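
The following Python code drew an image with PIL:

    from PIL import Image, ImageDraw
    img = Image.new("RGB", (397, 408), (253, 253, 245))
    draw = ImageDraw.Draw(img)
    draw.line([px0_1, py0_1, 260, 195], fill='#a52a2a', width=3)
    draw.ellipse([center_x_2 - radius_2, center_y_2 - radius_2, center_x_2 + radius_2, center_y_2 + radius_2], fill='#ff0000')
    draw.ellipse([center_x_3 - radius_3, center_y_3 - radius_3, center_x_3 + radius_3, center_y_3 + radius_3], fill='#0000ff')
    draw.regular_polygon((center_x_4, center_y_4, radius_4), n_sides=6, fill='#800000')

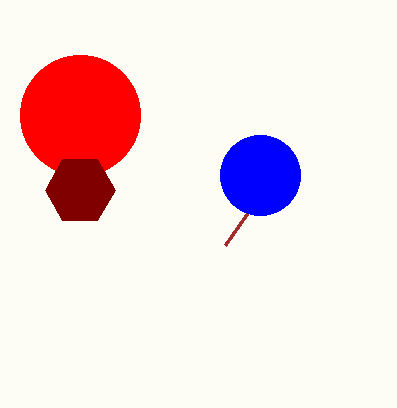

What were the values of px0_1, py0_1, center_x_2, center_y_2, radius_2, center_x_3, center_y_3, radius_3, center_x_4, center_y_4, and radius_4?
px0_1 = 225; py0_1 = 245; center_x_2 = 80; center_y_2 = 115; radius_2 = 60; center_x_3 = 260; center_y_3 = 175; radius_3 = 40; center_x_4 = 80; center_y_4 = 190; radius_4 = 35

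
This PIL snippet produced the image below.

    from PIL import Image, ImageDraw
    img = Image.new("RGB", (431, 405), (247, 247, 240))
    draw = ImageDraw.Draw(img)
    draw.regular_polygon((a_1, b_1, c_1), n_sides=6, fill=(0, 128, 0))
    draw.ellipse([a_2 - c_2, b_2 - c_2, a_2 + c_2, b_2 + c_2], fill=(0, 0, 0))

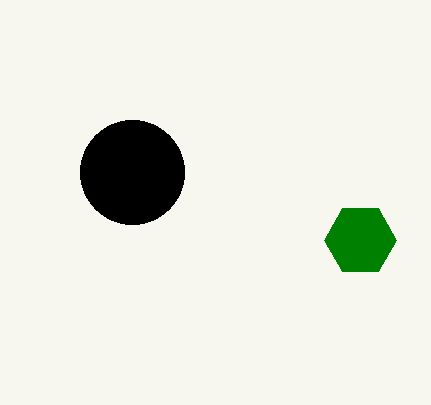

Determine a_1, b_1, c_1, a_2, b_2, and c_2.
a_1 = 360, b_1 = 240, c_1 = 36, a_2 = 132, b_2 = 172, c_2 = 52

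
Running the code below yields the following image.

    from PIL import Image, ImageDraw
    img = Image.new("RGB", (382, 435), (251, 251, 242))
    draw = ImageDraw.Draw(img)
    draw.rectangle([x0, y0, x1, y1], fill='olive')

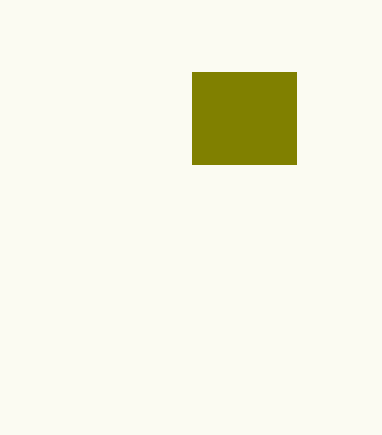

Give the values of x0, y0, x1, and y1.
x0 = 192; y0 = 72; x1 = 296; y1 = 164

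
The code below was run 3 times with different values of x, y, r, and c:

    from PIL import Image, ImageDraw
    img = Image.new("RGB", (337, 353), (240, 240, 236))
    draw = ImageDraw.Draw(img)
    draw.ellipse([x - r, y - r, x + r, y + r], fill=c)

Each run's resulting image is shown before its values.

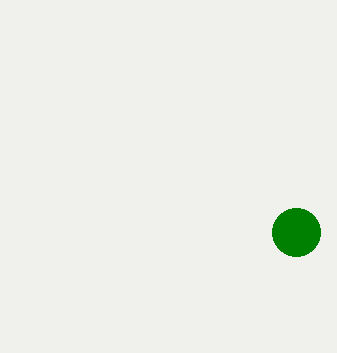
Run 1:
x = 296; y = 232; r = 24; c = 'green'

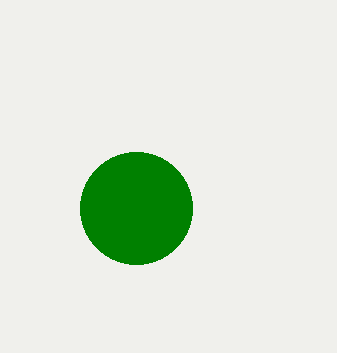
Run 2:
x = 136
y = 208
r = 56
c = 'green'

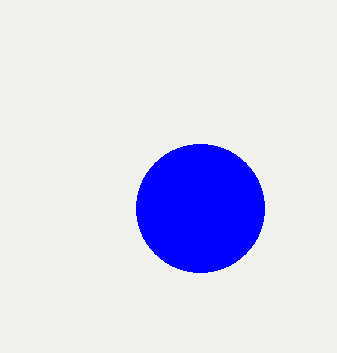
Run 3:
x = 200, y = 208, r = 64, c = 'blue'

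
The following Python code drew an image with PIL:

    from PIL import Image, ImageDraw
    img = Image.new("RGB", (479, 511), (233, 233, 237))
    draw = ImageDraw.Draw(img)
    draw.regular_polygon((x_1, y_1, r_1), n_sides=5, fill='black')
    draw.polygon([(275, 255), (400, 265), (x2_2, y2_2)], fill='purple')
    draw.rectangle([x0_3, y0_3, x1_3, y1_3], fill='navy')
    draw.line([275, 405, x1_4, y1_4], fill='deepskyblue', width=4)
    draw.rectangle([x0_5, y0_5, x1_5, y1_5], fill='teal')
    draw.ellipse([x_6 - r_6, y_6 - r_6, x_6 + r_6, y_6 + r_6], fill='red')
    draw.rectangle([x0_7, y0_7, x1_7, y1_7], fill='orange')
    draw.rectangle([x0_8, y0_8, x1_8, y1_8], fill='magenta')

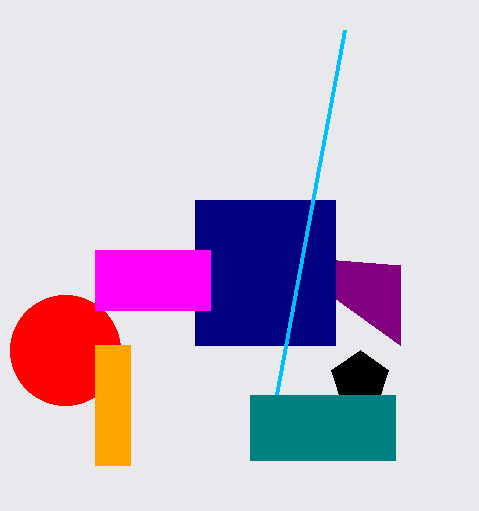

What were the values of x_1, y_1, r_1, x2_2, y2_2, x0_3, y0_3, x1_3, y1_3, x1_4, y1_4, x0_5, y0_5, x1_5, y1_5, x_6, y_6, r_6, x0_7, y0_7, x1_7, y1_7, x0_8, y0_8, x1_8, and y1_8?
x_1 = 360
y_1 = 380
r_1 = 30
x2_2 = 400
y2_2 = 345
x0_3 = 195
y0_3 = 200
x1_3 = 335
y1_3 = 345
x1_4 = 345
y1_4 = 30
x0_5 = 250
y0_5 = 395
x1_5 = 395
y1_5 = 460
x_6 = 65
y_6 = 350
r_6 = 55
x0_7 = 95
y0_7 = 345
x1_7 = 130
y1_7 = 465
x0_8 = 95
y0_8 = 250
x1_8 = 210
y1_8 = 310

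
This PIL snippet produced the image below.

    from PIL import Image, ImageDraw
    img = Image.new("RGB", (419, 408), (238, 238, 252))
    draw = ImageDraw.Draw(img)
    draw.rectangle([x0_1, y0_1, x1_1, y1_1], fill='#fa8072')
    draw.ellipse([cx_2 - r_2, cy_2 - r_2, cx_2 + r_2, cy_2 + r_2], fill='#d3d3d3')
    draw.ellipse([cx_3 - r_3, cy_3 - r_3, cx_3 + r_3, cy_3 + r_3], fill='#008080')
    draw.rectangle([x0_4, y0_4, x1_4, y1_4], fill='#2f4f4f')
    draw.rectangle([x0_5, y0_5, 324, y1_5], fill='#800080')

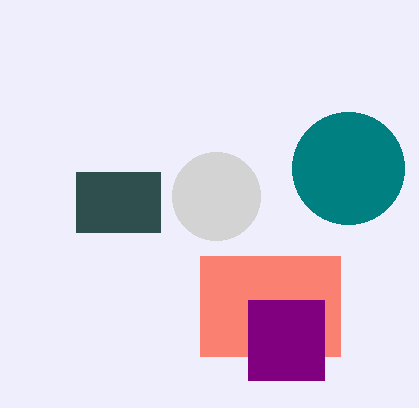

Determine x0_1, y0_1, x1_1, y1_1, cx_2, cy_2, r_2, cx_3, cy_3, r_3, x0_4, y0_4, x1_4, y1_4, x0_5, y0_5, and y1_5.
x0_1 = 200, y0_1 = 256, x1_1 = 340, y1_1 = 356, cx_2 = 216, cy_2 = 196, r_2 = 44, cx_3 = 348, cy_3 = 168, r_3 = 56, x0_4 = 76, y0_4 = 172, x1_4 = 160, y1_4 = 232, x0_5 = 248, y0_5 = 300, y1_5 = 380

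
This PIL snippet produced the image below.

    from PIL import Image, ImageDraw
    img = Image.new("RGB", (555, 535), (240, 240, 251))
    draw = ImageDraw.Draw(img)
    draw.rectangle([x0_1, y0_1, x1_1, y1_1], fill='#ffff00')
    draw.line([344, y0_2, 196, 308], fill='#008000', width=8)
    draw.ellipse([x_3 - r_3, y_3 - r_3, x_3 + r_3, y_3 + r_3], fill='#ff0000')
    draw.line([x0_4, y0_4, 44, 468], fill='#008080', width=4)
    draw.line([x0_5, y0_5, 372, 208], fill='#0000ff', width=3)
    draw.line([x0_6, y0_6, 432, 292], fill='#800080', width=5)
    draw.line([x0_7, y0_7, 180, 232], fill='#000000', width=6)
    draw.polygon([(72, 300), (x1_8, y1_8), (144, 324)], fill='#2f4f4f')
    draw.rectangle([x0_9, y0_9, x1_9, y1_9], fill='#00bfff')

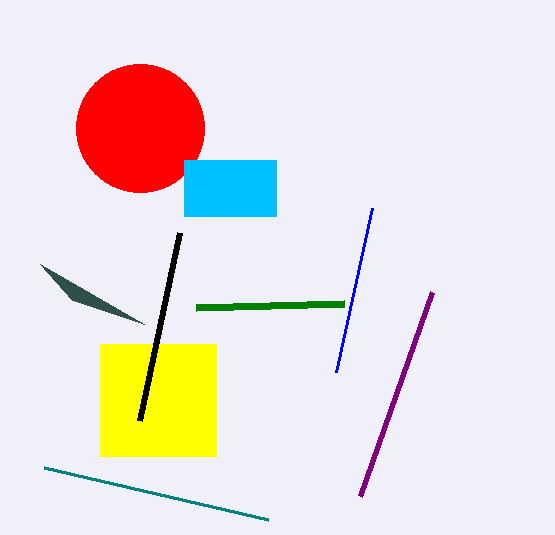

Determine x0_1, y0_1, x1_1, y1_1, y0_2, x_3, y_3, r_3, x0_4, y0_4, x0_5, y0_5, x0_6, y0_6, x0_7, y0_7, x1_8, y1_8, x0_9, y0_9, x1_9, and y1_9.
x0_1 = 100
y0_1 = 344
x1_1 = 216
y1_1 = 456
y0_2 = 304
x_3 = 140
y_3 = 128
r_3 = 64
x0_4 = 268
y0_4 = 520
x0_5 = 336
y0_5 = 372
x0_6 = 360
y0_6 = 496
x0_7 = 140
y0_7 = 420
x1_8 = 40
y1_8 = 264
x0_9 = 184
y0_9 = 160
x1_9 = 276
y1_9 = 216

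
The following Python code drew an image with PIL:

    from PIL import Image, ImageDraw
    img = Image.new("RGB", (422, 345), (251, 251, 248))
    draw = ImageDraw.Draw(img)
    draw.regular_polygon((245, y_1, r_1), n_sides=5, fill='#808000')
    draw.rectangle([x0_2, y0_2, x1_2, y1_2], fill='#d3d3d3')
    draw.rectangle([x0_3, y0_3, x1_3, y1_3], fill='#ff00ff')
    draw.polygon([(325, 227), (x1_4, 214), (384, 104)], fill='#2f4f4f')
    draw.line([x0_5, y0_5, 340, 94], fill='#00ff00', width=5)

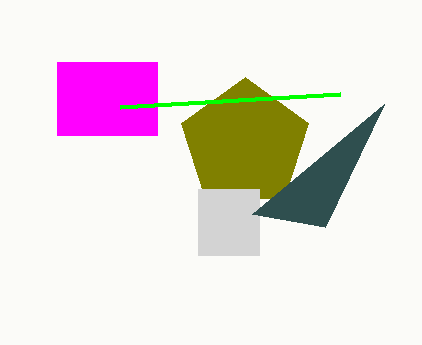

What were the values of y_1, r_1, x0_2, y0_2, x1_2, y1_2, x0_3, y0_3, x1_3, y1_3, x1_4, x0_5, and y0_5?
y_1 = 144; r_1 = 67; x0_2 = 198; y0_2 = 189; x1_2 = 259; y1_2 = 255; x0_3 = 57; y0_3 = 62; x1_3 = 157; y1_3 = 135; x1_4 = 252; x0_5 = 120; y0_5 = 107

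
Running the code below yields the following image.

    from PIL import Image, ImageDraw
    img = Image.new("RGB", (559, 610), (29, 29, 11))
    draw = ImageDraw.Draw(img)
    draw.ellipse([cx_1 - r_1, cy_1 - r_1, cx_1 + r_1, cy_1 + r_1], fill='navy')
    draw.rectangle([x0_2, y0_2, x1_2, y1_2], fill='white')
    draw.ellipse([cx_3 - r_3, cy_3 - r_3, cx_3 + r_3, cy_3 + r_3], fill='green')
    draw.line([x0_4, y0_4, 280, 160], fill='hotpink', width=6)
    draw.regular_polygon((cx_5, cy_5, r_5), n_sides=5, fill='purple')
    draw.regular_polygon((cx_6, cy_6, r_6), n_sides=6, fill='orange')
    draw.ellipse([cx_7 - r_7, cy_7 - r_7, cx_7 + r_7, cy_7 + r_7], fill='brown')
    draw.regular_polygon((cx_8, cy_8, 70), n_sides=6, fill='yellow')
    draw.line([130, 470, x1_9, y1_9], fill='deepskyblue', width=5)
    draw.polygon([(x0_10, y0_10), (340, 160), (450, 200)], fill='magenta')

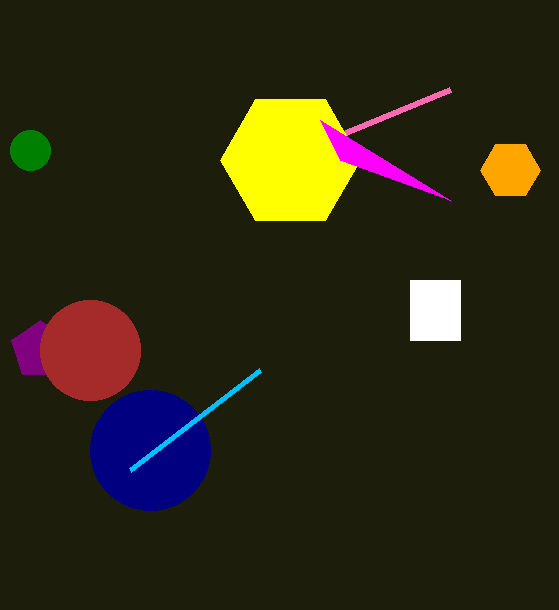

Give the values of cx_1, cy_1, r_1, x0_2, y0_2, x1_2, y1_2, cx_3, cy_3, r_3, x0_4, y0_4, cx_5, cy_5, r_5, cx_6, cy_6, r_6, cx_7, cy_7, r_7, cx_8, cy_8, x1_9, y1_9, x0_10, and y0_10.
cx_1 = 150
cy_1 = 450
r_1 = 60
x0_2 = 410
y0_2 = 280
x1_2 = 460
y1_2 = 340
cx_3 = 30
cy_3 = 150
r_3 = 20
x0_4 = 450
y0_4 = 90
cx_5 = 40
cy_5 = 350
r_5 = 30
cx_6 = 510
cy_6 = 170
r_6 = 30
cx_7 = 90
cy_7 = 350
r_7 = 50
cx_8 = 290
cy_8 = 160
x1_9 = 260
y1_9 = 370
x0_10 = 320
y0_10 = 120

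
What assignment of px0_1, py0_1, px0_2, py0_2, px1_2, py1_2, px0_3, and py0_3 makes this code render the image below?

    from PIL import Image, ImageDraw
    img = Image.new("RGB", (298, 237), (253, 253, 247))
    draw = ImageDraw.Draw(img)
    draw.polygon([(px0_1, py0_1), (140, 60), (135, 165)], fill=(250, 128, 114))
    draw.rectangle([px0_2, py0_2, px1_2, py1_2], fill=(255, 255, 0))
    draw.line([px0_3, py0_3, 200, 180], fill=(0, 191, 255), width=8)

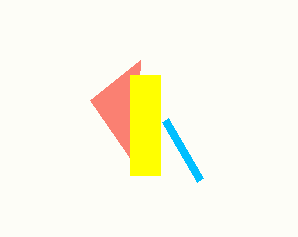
px0_1 = 90
py0_1 = 100
px0_2 = 130
py0_2 = 75
px1_2 = 160
py1_2 = 175
px0_3 = 165
py0_3 = 120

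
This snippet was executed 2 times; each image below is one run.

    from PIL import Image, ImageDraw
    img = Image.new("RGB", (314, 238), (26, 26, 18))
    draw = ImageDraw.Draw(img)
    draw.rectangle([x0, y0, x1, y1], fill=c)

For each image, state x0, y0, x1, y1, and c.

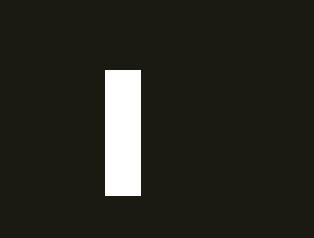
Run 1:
x0 = 105; y0 = 70; x1 = 140; y1 = 195; c = 'white'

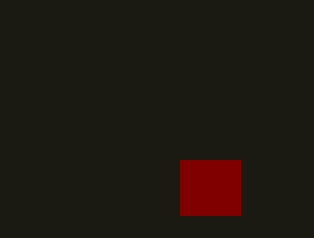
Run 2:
x0 = 180; y0 = 160; x1 = 240; y1 = 215; c = 'maroon'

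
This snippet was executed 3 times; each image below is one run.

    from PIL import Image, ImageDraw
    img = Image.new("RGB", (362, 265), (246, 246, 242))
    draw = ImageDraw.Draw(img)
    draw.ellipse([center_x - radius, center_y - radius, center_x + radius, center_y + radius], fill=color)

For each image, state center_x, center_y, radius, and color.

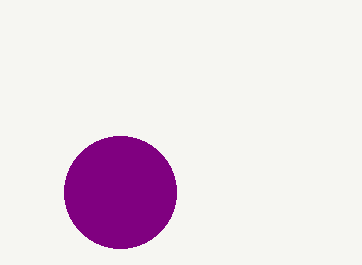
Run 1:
center_x = 120; center_y = 192; radius = 56; color = 'purple'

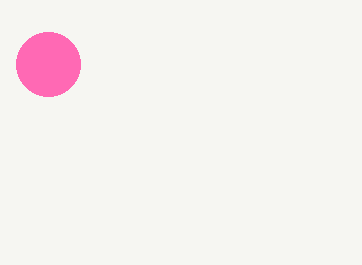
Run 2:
center_x = 48; center_y = 64; radius = 32; color = 'hotpink'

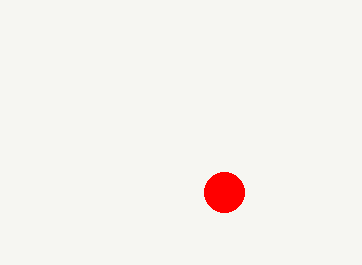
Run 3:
center_x = 224, center_y = 192, radius = 20, color = 'red'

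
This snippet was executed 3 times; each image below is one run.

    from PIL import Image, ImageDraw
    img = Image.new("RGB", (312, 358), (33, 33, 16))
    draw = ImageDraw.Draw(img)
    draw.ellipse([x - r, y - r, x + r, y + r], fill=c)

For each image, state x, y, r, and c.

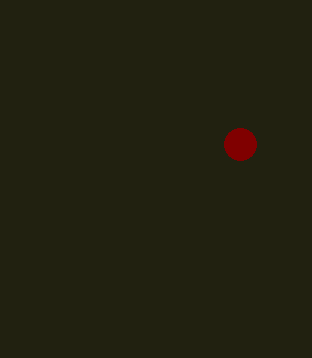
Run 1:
x = 240; y = 144; r = 16; c = 'maroon'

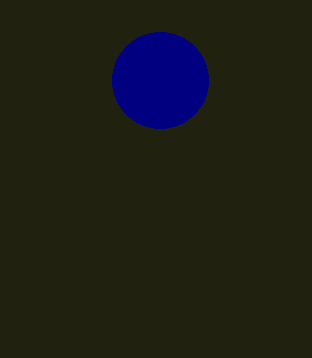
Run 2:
x = 160; y = 80; r = 48; c = 'navy'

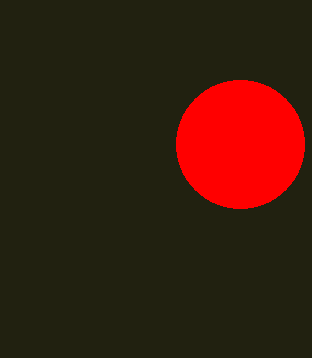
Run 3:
x = 240, y = 144, r = 64, c = 'red'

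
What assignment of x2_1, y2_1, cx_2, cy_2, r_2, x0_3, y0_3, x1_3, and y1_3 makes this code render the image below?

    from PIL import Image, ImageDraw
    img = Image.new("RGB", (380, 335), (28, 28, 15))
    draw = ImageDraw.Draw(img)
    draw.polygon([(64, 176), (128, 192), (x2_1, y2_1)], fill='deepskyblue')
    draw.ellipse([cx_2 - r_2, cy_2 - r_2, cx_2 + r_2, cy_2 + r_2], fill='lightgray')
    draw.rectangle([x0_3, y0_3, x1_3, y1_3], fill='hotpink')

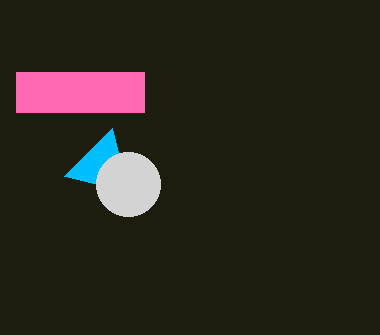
x2_1 = 112
y2_1 = 128
cx_2 = 128
cy_2 = 184
r_2 = 32
x0_3 = 16
y0_3 = 72
x1_3 = 144
y1_3 = 112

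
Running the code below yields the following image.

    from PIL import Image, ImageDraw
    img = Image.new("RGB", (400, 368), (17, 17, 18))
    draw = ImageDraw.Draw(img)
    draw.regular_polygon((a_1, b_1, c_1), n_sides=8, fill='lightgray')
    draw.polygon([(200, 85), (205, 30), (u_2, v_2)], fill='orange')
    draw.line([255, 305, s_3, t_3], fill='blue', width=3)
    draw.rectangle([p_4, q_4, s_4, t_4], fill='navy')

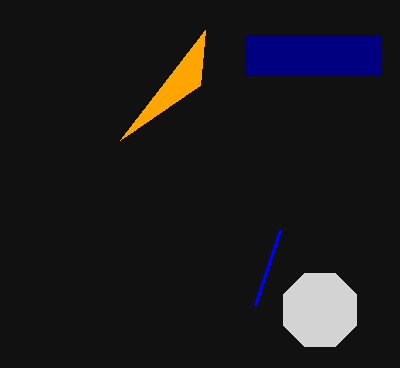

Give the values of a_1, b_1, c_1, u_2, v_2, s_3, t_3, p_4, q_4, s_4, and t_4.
a_1 = 320
b_1 = 310
c_1 = 40
u_2 = 120
v_2 = 140
s_3 = 280
t_3 = 230
p_4 = 245
q_4 = 35
s_4 = 380
t_4 = 75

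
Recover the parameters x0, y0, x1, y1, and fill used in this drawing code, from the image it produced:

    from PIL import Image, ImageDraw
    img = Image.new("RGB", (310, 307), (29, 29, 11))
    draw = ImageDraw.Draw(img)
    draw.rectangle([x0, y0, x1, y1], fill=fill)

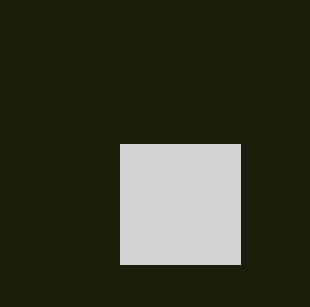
x0 = 120, y0 = 144, x1 = 240, y1 = 264, fill = 'lightgray'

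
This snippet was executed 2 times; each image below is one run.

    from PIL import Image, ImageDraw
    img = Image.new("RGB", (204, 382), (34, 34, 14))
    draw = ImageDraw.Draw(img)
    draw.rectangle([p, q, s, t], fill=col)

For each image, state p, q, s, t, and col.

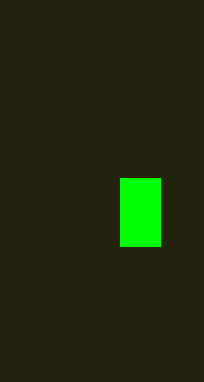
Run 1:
p = 120
q = 178
s = 160
t = 246
col = 'lime'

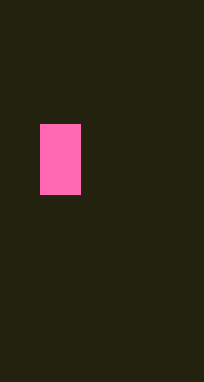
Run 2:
p = 40; q = 124; s = 80; t = 194; col = 'hotpink'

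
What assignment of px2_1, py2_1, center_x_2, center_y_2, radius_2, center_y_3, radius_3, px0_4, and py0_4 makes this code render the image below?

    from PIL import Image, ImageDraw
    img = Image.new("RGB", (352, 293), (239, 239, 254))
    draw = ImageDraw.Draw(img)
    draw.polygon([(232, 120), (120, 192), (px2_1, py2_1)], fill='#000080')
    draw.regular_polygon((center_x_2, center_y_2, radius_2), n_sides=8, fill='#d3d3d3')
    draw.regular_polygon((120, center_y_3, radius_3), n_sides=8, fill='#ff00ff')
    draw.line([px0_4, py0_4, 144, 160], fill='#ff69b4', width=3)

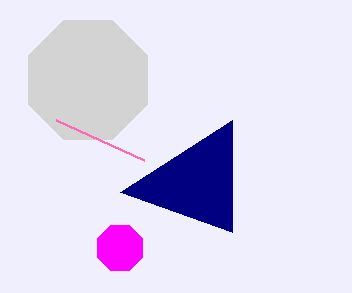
px2_1 = 232; py2_1 = 232; center_x_2 = 88; center_y_2 = 80; radius_2 = 64; center_y_3 = 248; radius_3 = 24; px0_4 = 56; py0_4 = 120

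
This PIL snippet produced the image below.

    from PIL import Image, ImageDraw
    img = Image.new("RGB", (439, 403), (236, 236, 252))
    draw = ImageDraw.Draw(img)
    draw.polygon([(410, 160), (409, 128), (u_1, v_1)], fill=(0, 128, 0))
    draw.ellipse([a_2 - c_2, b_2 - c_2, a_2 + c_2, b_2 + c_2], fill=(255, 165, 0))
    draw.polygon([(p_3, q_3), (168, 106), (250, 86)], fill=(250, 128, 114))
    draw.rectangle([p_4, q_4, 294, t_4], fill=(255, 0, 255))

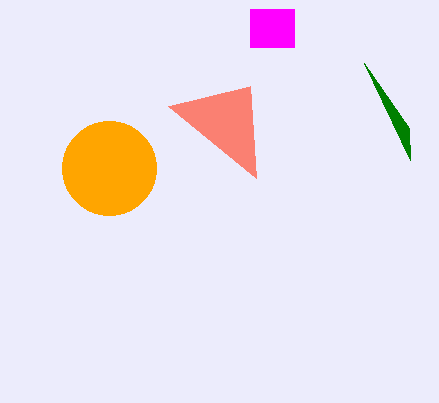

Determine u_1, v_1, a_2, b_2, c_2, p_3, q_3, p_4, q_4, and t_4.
u_1 = 364; v_1 = 63; a_2 = 109; b_2 = 168; c_2 = 47; p_3 = 256; q_3 = 178; p_4 = 250; q_4 = 9; t_4 = 47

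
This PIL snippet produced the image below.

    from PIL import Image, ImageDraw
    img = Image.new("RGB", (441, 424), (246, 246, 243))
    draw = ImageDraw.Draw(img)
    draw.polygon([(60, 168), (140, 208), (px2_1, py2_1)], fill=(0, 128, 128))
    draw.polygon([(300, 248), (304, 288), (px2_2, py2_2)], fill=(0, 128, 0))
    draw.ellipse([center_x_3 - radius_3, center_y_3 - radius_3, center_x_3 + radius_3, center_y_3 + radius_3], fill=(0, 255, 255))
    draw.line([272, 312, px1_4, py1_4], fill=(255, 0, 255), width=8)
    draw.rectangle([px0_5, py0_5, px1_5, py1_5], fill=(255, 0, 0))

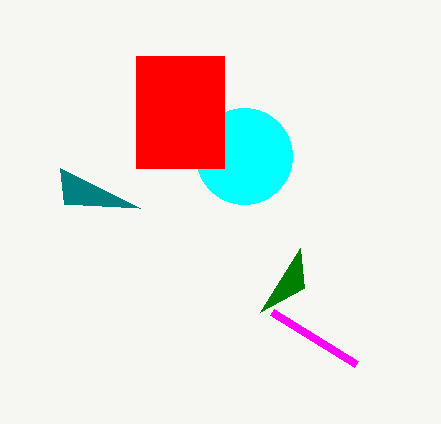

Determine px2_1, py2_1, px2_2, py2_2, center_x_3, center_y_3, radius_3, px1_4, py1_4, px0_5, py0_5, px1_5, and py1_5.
px2_1 = 64
py2_1 = 204
px2_2 = 260
py2_2 = 312
center_x_3 = 244
center_y_3 = 156
radius_3 = 48
px1_4 = 356
py1_4 = 364
px0_5 = 136
py0_5 = 56
px1_5 = 224
py1_5 = 168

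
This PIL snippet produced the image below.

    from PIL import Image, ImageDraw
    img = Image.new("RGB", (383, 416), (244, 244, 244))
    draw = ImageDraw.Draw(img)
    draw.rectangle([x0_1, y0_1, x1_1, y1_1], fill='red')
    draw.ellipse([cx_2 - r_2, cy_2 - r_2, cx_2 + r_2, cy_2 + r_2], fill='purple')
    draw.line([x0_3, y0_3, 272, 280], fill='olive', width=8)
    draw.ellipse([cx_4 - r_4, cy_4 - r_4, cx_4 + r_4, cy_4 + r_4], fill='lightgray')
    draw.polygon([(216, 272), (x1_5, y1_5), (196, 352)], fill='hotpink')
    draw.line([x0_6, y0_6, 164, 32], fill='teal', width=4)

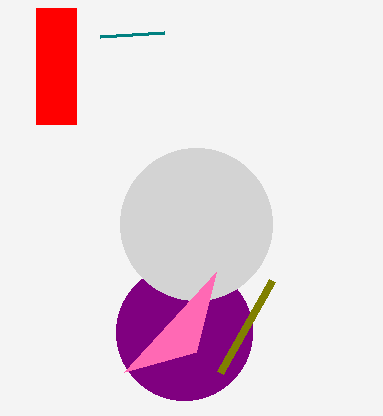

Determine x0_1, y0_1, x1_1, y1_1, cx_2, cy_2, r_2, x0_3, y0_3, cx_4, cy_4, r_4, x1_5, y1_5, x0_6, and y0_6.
x0_1 = 36, y0_1 = 8, x1_1 = 76, y1_1 = 124, cx_2 = 184, cy_2 = 332, r_2 = 68, x0_3 = 220, y0_3 = 372, cx_4 = 196, cy_4 = 224, r_4 = 76, x1_5 = 124, y1_5 = 372, x0_6 = 100, y0_6 = 36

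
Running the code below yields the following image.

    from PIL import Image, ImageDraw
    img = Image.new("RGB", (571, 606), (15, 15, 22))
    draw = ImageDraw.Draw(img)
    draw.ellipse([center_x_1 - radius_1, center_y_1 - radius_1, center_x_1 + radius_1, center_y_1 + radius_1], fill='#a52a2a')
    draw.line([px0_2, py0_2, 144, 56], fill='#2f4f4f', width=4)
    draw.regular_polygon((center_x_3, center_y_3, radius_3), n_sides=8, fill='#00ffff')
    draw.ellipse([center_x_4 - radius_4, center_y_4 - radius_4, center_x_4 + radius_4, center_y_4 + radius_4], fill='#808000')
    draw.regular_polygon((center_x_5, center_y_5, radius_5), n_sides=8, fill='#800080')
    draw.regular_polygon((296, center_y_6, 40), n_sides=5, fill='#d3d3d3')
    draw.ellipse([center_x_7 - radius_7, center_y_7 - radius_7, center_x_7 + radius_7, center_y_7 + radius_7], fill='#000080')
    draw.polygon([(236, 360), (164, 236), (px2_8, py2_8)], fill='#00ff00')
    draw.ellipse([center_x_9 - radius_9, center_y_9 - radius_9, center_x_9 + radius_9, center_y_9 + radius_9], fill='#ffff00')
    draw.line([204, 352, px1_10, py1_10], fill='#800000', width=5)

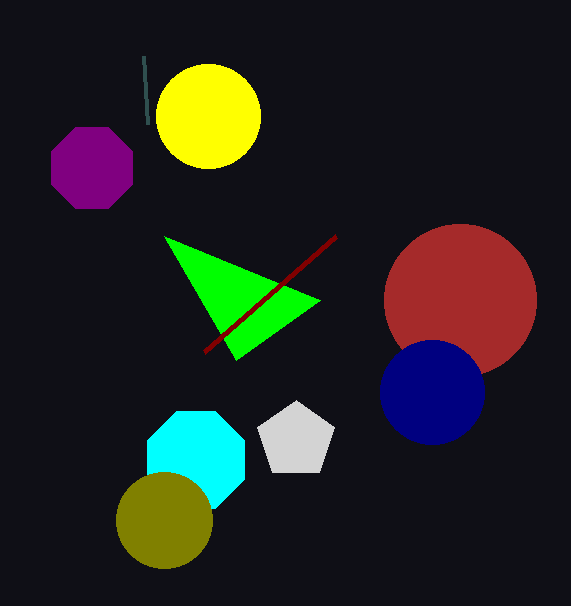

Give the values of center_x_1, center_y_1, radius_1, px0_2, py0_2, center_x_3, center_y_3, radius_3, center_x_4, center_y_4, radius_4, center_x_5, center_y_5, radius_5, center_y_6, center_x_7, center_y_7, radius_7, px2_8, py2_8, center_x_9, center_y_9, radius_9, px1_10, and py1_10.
center_x_1 = 460
center_y_1 = 300
radius_1 = 76
px0_2 = 148
py0_2 = 124
center_x_3 = 196
center_y_3 = 460
radius_3 = 52
center_x_4 = 164
center_y_4 = 520
radius_4 = 48
center_x_5 = 92
center_y_5 = 168
radius_5 = 44
center_y_6 = 440
center_x_7 = 432
center_y_7 = 392
radius_7 = 52
px2_8 = 320
py2_8 = 300
center_x_9 = 208
center_y_9 = 116
radius_9 = 52
px1_10 = 336
py1_10 = 236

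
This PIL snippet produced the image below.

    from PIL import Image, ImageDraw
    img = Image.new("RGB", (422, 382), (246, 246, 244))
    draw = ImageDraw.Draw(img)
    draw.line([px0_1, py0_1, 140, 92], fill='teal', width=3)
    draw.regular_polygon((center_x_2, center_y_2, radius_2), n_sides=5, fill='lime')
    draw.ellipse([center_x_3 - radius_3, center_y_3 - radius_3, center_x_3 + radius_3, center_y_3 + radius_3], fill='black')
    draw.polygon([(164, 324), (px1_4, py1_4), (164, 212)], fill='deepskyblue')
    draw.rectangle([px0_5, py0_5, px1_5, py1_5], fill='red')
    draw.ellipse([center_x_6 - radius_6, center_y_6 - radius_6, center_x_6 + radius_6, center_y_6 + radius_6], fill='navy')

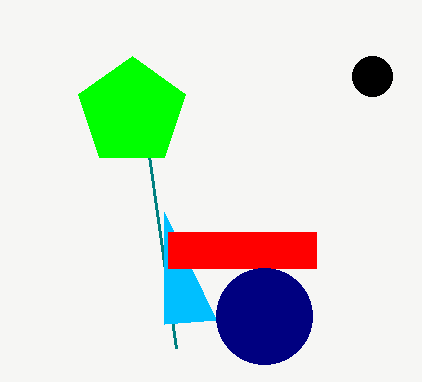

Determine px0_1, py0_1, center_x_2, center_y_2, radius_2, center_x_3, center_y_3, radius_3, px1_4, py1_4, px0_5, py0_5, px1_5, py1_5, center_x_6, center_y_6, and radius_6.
px0_1 = 176, py0_1 = 348, center_x_2 = 132, center_y_2 = 112, radius_2 = 56, center_x_3 = 372, center_y_3 = 76, radius_3 = 20, px1_4 = 216, py1_4 = 320, px0_5 = 168, py0_5 = 232, px1_5 = 316, py1_5 = 268, center_x_6 = 264, center_y_6 = 316, radius_6 = 48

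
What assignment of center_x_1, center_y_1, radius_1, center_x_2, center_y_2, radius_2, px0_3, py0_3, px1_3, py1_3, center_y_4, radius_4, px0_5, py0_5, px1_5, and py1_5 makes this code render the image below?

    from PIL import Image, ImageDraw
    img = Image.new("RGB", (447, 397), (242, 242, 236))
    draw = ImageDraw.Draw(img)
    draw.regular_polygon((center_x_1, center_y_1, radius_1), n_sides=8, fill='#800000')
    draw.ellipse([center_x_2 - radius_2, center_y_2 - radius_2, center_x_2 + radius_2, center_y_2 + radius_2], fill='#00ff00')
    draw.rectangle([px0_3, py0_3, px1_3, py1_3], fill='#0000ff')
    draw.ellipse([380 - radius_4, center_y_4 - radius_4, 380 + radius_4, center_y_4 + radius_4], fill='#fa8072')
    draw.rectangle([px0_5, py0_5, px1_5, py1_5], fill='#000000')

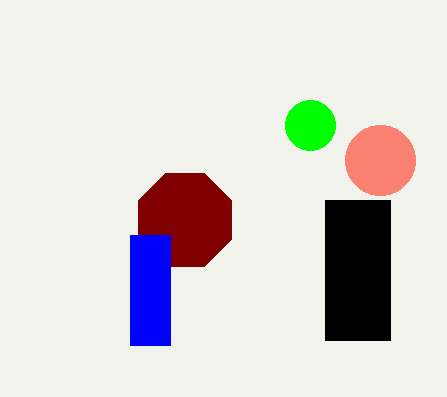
center_x_1 = 185, center_y_1 = 220, radius_1 = 50, center_x_2 = 310, center_y_2 = 125, radius_2 = 25, px0_3 = 130, py0_3 = 235, px1_3 = 170, py1_3 = 345, center_y_4 = 160, radius_4 = 35, px0_5 = 325, py0_5 = 200, px1_5 = 390, py1_5 = 340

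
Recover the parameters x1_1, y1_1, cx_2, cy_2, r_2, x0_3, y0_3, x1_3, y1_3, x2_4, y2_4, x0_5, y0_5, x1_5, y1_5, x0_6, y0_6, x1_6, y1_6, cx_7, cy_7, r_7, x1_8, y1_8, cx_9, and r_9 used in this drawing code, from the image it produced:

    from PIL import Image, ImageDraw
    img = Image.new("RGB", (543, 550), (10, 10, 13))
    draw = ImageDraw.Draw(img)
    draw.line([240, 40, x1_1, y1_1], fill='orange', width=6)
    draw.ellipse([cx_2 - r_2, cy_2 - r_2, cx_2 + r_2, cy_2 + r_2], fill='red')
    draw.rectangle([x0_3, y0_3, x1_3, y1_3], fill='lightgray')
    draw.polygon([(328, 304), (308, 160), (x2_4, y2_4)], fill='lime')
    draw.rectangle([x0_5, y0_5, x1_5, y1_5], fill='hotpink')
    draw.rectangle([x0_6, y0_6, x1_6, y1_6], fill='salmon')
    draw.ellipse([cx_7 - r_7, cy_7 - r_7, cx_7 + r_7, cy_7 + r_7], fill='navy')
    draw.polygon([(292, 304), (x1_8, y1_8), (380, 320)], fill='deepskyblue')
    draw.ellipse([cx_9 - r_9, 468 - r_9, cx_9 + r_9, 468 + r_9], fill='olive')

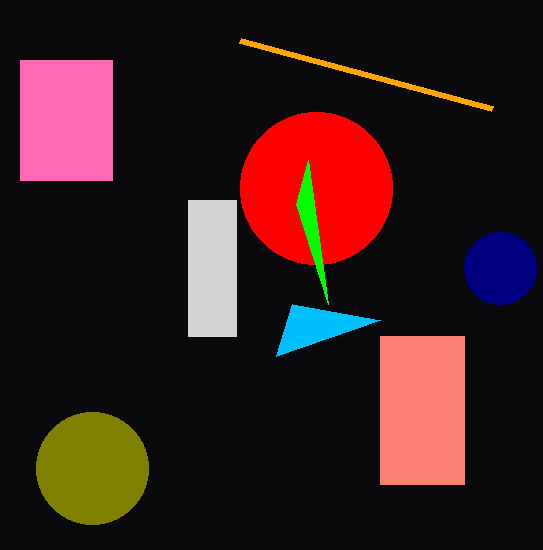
x1_1 = 492, y1_1 = 108, cx_2 = 316, cy_2 = 188, r_2 = 76, x0_3 = 188, y0_3 = 200, x1_3 = 236, y1_3 = 336, x2_4 = 296, y2_4 = 204, x0_5 = 20, y0_5 = 60, x1_5 = 112, y1_5 = 180, x0_6 = 380, y0_6 = 336, x1_6 = 464, y1_6 = 484, cx_7 = 500, cy_7 = 268, r_7 = 36, x1_8 = 276, y1_8 = 356, cx_9 = 92, r_9 = 56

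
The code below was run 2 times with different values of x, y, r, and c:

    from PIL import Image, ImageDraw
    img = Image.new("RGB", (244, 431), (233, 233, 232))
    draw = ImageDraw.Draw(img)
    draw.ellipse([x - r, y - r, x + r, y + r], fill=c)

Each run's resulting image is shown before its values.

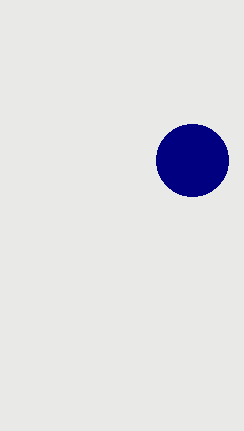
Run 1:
x = 192
y = 160
r = 36
c = 'navy'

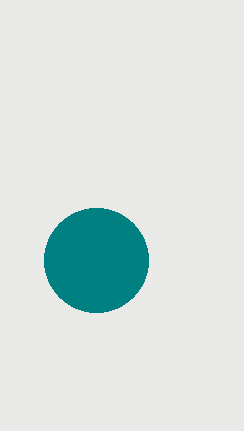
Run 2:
x = 96; y = 260; r = 52; c = 'teal'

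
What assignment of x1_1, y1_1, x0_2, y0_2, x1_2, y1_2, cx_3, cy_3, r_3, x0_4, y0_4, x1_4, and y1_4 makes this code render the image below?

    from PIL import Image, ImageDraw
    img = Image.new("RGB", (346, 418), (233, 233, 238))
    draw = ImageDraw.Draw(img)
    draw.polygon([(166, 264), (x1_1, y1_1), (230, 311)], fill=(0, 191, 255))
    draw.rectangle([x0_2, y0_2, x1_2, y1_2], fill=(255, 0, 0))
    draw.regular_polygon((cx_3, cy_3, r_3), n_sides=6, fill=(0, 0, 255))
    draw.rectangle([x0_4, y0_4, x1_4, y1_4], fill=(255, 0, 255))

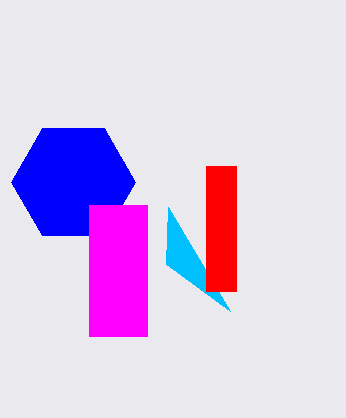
x1_1 = 168
y1_1 = 207
x0_2 = 206
y0_2 = 166
x1_2 = 236
y1_2 = 291
cx_3 = 73
cy_3 = 182
r_3 = 62
x0_4 = 89
y0_4 = 205
x1_4 = 147
y1_4 = 336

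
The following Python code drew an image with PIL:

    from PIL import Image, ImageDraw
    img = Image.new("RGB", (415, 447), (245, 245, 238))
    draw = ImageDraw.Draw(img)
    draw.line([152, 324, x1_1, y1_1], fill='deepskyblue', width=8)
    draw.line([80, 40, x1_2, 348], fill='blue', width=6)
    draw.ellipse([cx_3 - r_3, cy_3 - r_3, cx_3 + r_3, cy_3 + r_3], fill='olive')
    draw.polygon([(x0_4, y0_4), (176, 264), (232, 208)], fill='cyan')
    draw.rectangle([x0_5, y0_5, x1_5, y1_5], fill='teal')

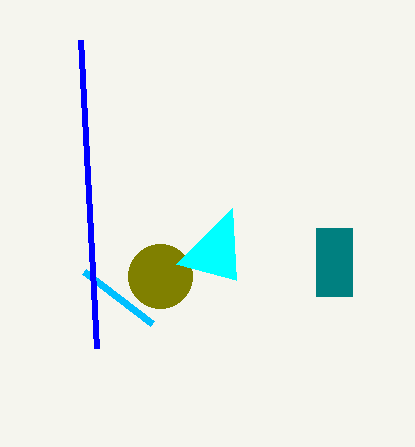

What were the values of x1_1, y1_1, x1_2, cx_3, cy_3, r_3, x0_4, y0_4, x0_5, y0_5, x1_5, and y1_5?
x1_1 = 84; y1_1 = 272; x1_2 = 96; cx_3 = 160; cy_3 = 276; r_3 = 32; x0_4 = 236; y0_4 = 280; x0_5 = 316; y0_5 = 228; x1_5 = 352; y1_5 = 296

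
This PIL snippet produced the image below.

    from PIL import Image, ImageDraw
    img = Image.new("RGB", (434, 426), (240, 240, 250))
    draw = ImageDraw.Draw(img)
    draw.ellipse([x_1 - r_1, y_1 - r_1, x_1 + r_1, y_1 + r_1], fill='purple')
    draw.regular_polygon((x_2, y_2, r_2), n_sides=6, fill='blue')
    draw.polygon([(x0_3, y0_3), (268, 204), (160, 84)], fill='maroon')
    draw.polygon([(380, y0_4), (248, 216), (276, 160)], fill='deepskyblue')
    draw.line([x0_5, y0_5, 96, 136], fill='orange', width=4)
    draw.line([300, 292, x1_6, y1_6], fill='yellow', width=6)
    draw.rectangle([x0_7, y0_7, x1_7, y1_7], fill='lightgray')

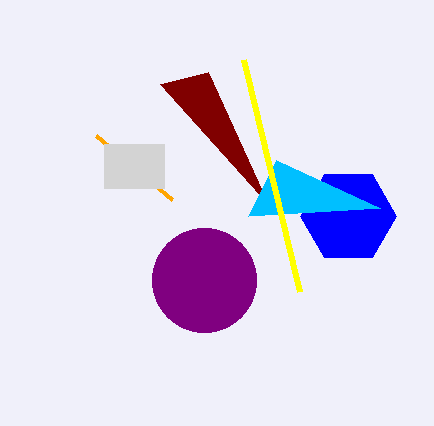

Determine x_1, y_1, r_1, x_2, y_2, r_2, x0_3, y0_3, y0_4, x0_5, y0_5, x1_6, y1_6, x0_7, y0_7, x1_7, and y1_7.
x_1 = 204, y_1 = 280, r_1 = 52, x_2 = 348, y_2 = 216, r_2 = 48, x0_3 = 208, y0_3 = 72, y0_4 = 208, x0_5 = 172, y0_5 = 200, x1_6 = 244, y1_6 = 60, x0_7 = 104, y0_7 = 144, x1_7 = 164, y1_7 = 188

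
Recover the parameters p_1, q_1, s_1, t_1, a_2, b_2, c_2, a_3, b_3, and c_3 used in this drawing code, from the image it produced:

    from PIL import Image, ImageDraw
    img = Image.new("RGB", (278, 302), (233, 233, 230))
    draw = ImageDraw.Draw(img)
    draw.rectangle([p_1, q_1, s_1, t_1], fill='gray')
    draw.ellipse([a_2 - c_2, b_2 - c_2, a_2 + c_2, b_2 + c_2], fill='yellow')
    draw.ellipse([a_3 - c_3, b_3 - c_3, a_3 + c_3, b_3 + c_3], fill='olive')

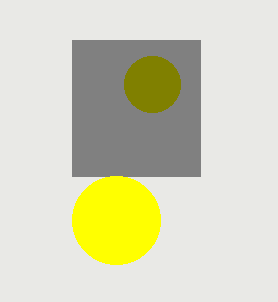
p_1 = 72
q_1 = 40
s_1 = 200
t_1 = 176
a_2 = 116
b_2 = 220
c_2 = 44
a_3 = 152
b_3 = 84
c_3 = 28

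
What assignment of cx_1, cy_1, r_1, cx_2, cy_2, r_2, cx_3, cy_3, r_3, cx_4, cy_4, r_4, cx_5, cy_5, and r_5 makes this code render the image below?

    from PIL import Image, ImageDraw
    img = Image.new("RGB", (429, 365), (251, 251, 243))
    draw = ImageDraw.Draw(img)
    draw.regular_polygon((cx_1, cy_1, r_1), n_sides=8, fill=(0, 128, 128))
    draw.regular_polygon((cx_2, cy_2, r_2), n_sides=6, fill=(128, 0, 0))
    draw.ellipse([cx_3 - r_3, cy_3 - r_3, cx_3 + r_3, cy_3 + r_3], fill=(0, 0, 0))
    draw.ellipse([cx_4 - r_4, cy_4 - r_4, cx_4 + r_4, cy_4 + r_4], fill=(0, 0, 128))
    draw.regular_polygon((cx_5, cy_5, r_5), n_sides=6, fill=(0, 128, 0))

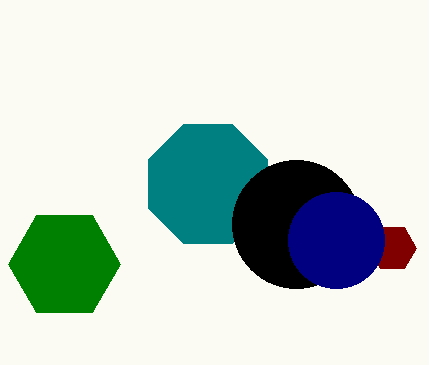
cx_1 = 208, cy_1 = 184, r_1 = 64, cx_2 = 392, cy_2 = 248, r_2 = 24, cx_3 = 296, cy_3 = 224, r_3 = 64, cx_4 = 336, cy_4 = 240, r_4 = 48, cx_5 = 64, cy_5 = 264, r_5 = 56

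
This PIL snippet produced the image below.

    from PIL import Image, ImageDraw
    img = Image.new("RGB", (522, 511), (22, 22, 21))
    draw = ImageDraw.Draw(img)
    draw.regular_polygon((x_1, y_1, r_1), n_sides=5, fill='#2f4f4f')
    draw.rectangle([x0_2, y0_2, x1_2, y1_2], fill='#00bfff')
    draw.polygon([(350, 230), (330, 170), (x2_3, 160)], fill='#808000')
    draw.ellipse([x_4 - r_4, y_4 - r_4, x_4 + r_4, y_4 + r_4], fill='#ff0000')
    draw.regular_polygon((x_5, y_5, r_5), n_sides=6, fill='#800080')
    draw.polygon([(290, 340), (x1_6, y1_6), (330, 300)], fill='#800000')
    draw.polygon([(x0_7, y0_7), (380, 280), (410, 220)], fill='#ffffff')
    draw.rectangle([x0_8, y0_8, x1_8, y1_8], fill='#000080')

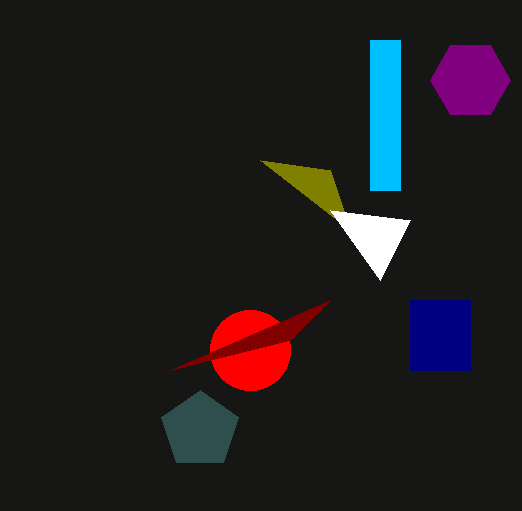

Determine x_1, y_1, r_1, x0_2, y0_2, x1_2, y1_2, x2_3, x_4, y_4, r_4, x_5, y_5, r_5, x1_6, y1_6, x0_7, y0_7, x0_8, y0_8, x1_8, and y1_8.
x_1 = 200; y_1 = 430; r_1 = 40; x0_2 = 370; y0_2 = 40; x1_2 = 400; y1_2 = 190; x2_3 = 260; x_4 = 250; y_4 = 350; r_4 = 40; x_5 = 470; y_5 = 80; r_5 = 40; x1_6 = 170; y1_6 = 370; x0_7 = 330; y0_7 = 210; x0_8 = 410; y0_8 = 300; x1_8 = 470; y1_8 = 370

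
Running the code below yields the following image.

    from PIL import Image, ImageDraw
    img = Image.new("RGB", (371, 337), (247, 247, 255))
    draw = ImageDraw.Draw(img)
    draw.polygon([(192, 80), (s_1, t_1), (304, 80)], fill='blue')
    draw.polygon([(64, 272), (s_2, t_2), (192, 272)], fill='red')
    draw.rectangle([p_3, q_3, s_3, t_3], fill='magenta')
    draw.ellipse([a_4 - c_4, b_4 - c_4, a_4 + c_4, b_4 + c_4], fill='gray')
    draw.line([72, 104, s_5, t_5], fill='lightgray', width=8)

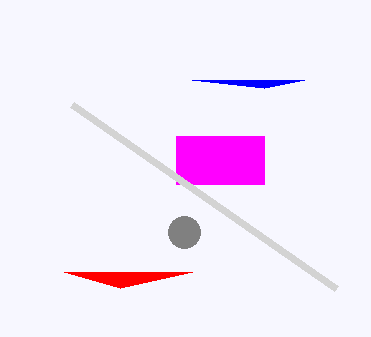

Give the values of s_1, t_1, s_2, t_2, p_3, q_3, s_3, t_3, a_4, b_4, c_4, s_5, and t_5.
s_1 = 264
t_1 = 88
s_2 = 120
t_2 = 288
p_3 = 176
q_3 = 136
s_3 = 264
t_3 = 184
a_4 = 184
b_4 = 232
c_4 = 16
s_5 = 336
t_5 = 288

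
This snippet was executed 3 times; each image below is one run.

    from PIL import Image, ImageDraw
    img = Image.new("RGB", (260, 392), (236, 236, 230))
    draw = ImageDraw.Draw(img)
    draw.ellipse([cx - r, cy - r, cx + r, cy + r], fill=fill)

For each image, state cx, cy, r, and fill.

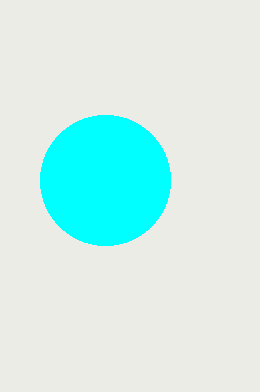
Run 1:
cx = 105; cy = 180; r = 65; fill = 'cyan'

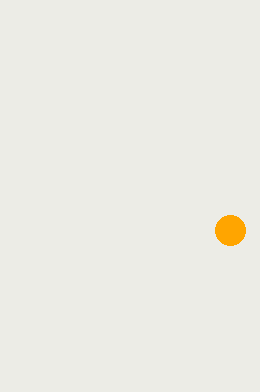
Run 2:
cx = 230
cy = 230
r = 15
fill = 'orange'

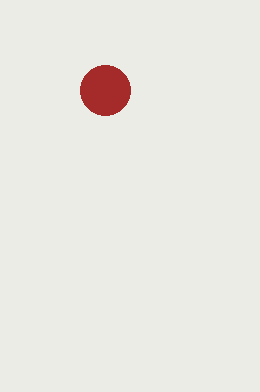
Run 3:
cx = 105
cy = 90
r = 25
fill = 'brown'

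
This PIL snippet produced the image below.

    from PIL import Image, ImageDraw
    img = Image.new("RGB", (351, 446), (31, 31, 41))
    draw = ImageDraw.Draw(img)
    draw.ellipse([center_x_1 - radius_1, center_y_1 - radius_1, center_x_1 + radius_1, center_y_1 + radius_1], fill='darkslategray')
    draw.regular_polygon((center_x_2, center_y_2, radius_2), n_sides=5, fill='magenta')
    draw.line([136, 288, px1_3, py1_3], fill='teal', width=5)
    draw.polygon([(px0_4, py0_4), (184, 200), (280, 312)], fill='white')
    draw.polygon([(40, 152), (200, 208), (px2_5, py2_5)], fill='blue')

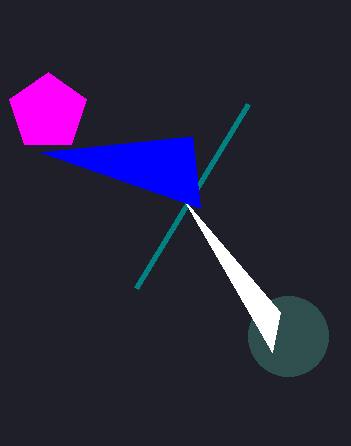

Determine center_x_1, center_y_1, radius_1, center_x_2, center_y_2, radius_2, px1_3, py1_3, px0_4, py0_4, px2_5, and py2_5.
center_x_1 = 288
center_y_1 = 336
radius_1 = 40
center_x_2 = 48
center_y_2 = 112
radius_2 = 40
px1_3 = 248
py1_3 = 104
px0_4 = 272
py0_4 = 352
px2_5 = 192
py2_5 = 136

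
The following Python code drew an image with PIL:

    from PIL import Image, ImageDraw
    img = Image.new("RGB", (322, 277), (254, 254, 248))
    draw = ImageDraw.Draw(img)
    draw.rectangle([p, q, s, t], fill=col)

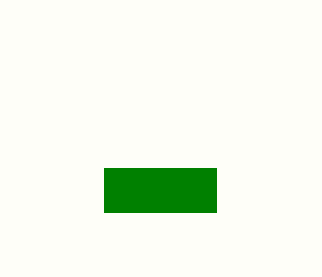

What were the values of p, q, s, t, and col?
p = 104
q = 168
s = 216
t = 212
col = 'green'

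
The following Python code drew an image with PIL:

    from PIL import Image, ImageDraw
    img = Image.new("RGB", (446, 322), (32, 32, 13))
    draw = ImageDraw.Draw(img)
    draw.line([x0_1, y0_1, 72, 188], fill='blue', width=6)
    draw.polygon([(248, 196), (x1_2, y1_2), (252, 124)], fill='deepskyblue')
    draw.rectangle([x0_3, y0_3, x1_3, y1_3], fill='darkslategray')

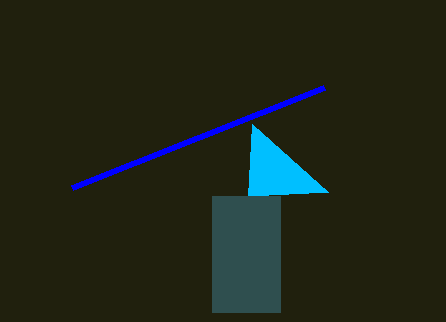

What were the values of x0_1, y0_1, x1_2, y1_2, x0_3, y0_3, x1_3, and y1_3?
x0_1 = 324, y0_1 = 88, x1_2 = 328, y1_2 = 192, x0_3 = 212, y0_3 = 196, x1_3 = 280, y1_3 = 312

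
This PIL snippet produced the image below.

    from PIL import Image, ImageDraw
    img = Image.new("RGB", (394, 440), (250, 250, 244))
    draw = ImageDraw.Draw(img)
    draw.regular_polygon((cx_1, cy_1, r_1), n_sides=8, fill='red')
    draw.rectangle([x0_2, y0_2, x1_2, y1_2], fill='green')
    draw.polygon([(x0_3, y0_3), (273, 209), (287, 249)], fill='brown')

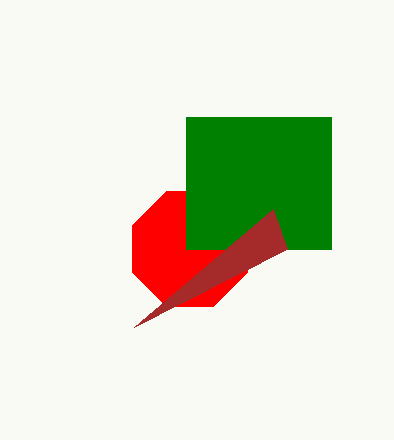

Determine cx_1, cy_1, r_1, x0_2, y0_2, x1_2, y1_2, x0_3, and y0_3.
cx_1 = 190
cy_1 = 249
r_1 = 62
x0_2 = 186
y0_2 = 117
x1_2 = 331
y1_2 = 249
x0_3 = 134
y0_3 = 327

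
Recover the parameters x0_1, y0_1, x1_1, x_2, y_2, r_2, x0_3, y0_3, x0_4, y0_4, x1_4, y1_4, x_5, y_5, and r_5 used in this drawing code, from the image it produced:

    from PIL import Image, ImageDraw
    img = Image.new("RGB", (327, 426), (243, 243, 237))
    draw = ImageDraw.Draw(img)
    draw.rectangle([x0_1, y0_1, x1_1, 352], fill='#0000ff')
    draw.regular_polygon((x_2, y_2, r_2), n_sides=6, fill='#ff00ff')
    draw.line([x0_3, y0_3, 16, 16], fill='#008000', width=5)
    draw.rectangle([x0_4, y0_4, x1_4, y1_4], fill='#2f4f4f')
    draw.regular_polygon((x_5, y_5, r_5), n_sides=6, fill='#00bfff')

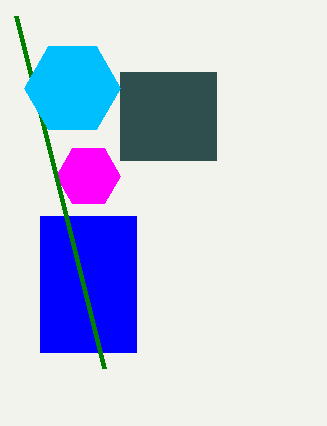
x0_1 = 40; y0_1 = 216; x1_1 = 136; x_2 = 88; y_2 = 176; r_2 = 32; x0_3 = 104; y0_3 = 368; x0_4 = 120; y0_4 = 72; x1_4 = 216; y1_4 = 160; x_5 = 72; y_5 = 88; r_5 = 48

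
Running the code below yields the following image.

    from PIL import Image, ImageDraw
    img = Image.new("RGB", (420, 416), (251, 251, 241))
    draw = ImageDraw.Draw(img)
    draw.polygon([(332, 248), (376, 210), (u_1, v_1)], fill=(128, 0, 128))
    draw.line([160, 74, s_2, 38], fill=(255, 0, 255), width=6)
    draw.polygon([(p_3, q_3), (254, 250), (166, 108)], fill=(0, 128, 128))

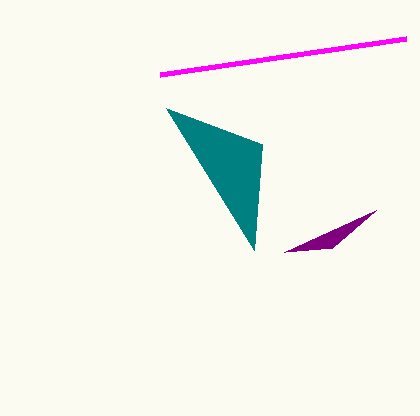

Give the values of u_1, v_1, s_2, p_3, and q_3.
u_1 = 284; v_1 = 252; s_2 = 406; p_3 = 262; q_3 = 144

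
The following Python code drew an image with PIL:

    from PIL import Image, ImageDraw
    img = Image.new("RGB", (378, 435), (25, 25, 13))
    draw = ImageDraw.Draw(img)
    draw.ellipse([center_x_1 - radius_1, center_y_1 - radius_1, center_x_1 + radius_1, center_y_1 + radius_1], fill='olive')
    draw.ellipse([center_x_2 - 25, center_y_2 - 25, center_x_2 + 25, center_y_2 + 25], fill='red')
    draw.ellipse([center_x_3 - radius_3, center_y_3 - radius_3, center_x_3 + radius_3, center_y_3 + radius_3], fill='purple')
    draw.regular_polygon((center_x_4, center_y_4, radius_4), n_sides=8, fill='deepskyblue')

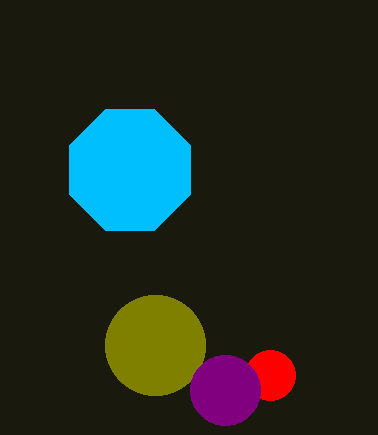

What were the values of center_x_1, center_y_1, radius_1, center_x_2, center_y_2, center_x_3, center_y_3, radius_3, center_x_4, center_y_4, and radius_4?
center_x_1 = 155, center_y_1 = 345, radius_1 = 50, center_x_2 = 270, center_y_2 = 375, center_x_3 = 225, center_y_3 = 390, radius_3 = 35, center_x_4 = 130, center_y_4 = 170, radius_4 = 65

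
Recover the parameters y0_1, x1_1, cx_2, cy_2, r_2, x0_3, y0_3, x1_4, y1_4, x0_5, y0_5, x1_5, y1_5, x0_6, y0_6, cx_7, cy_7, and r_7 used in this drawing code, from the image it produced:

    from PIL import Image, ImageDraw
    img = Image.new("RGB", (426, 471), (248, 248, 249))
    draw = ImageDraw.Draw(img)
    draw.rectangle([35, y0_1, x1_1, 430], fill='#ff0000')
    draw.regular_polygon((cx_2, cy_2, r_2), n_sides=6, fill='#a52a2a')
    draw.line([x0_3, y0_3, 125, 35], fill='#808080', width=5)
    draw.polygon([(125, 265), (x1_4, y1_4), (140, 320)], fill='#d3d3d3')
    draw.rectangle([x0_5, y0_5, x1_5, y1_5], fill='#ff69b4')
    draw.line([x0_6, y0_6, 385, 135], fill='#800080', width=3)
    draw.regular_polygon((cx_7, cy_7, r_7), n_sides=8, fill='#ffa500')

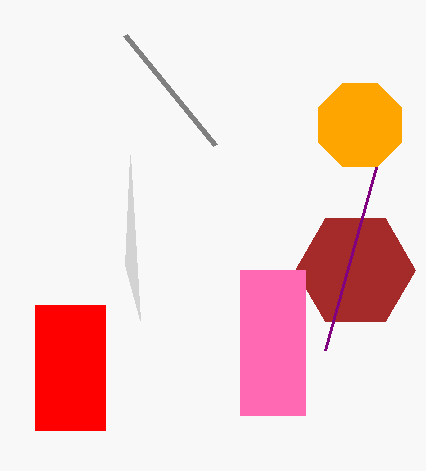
y0_1 = 305, x1_1 = 105, cx_2 = 355, cy_2 = 270, r_2 = 60, x0_3 = 215, y0_3 = 145, x1_4 = 130, y1_4 = 155, x0_5 = 240, y0_5 = 270, x1_5 = 305, y1_5 = 415, x0_6 = 325, y0_6 = 350, cx_7 = 360, cy_7 = 125, r_7 = 45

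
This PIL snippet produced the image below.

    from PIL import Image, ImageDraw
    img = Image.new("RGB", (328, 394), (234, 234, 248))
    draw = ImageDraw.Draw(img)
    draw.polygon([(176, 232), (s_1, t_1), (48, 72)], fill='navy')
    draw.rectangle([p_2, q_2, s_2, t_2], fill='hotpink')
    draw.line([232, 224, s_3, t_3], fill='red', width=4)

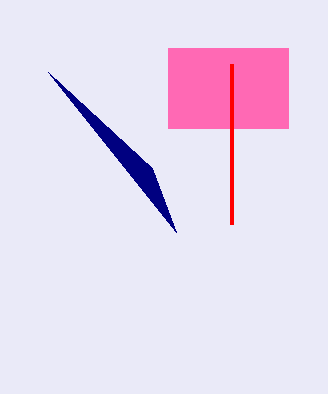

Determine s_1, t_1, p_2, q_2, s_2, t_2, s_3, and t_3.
s_1 = 152
t_1 = 168
p_2 = 168
q_2 = 48
s_2 = 288
t_2 = 128
s_3 = 232
t_3 = 64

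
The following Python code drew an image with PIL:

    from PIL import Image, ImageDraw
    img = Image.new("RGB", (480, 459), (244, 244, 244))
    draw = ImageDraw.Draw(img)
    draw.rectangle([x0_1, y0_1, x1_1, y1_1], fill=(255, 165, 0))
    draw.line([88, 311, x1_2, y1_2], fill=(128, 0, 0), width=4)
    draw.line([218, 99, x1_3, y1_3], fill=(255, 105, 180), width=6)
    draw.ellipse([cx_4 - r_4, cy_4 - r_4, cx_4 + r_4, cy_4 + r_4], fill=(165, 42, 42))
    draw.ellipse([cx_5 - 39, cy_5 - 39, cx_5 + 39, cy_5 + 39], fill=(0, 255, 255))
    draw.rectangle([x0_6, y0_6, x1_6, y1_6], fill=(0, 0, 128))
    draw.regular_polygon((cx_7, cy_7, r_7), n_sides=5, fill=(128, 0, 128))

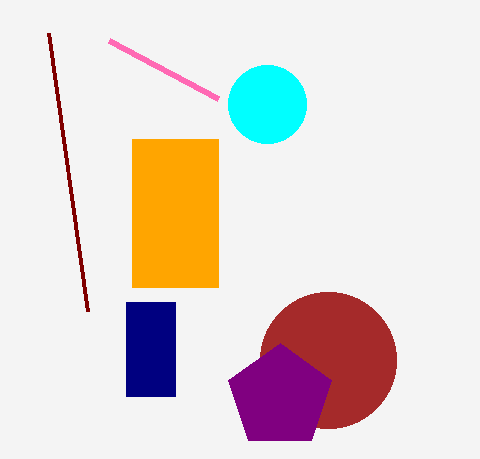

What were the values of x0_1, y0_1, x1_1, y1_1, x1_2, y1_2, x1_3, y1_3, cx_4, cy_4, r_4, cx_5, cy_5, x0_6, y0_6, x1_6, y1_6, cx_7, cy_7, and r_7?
x0_1 = 132; y0_1 = 139; x1_1 = 218; y1_1 = 287; x1_2 = 49; y1_2 = 33; x1_3 = 109; y1_3 = 41; cx_4 = 328; cy_4 = 360; r_4 = 68; cx_5 = 267; cy_5 = 104; x0_6 = 126; y0_6 = 302; x1_6 = 175; y1_6 = 396; cx_7 = 280; cy_7 = 397; r_7 = 54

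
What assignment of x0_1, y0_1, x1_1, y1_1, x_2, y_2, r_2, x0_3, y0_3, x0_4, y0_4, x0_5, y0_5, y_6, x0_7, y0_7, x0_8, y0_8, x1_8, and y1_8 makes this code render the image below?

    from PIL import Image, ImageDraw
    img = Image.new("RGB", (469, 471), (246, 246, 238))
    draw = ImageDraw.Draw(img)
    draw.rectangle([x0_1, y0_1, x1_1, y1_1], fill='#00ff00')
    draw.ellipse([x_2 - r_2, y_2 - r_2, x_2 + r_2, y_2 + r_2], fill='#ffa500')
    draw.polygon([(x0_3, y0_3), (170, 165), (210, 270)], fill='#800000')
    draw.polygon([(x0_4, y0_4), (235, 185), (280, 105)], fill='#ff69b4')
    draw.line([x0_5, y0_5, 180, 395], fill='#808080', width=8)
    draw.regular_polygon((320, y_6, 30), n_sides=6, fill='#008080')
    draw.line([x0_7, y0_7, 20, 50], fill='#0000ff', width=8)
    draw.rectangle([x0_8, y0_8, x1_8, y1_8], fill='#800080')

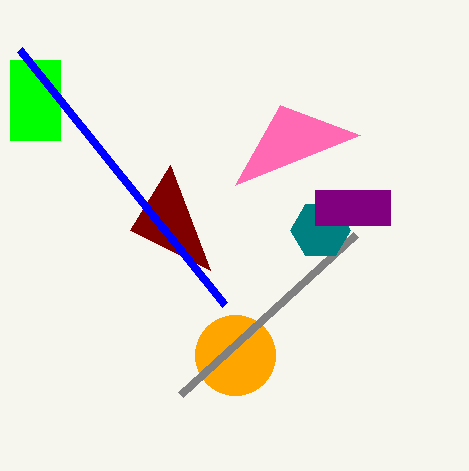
x0_1 = 10, y0_1 = 60, x1_1 = 60, y1_1 = 140, x_2 = 235, y_2 = 355, r_2 = 40, x0_3 = 130, y0_3 = 230, x0_4 = 360, y0_4 = 135, x0_5 = 355, y0_5 = 235, y_6 = 230, x0_7 = 225, y0_7 = 305, x0_8 = 315, y0_8 = 190, x1_8 = 390, y1_8 = 225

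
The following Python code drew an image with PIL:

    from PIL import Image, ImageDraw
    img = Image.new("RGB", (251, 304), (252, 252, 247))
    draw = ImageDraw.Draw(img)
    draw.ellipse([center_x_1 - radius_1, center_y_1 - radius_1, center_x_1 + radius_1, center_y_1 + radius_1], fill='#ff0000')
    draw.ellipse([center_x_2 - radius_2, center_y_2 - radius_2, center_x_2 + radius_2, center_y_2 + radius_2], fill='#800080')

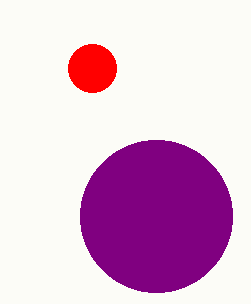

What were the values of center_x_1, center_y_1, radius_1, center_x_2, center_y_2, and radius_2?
center_x_1 = 92
center_y_1 = 68
radius_1 = 24
center_x_2 = 156
center_y_2 = 216
radius_2 = 76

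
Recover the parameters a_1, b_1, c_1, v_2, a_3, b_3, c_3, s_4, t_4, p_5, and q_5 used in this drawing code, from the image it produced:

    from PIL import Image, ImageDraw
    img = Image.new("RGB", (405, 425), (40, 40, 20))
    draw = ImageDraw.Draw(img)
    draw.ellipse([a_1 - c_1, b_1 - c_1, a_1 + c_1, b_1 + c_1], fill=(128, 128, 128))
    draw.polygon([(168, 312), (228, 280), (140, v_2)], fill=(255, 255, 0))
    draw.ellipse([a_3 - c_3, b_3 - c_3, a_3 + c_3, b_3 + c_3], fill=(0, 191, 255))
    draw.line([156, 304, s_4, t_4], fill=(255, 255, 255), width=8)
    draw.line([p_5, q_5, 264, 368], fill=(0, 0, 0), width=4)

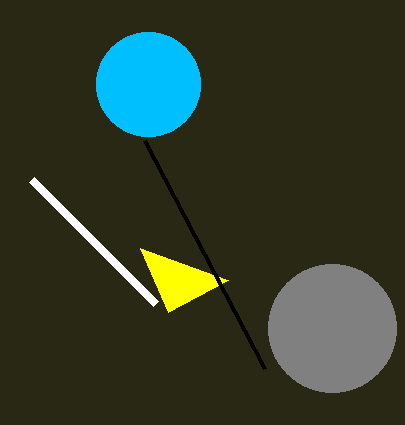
a_1 = 332; b_1 = 328; c_1 = 64; v_2 = 248; a_3 = 148; b_3 = 84; c_3 = 52; s_4 = 32; t_4 = 180; p_5 = 144; q_5 = 140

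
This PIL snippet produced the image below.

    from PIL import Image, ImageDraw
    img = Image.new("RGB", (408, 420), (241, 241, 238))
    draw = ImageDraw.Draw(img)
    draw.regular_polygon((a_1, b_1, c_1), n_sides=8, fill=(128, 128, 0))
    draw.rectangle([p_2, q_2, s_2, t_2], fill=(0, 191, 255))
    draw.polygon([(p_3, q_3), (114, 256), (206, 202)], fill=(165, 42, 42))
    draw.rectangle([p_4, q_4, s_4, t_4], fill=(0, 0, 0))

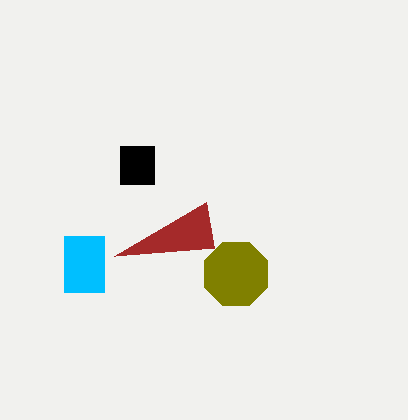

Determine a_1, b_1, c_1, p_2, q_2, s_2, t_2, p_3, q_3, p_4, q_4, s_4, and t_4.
a_1 = 236, b_1 = 274, c_1 = 34, p_2 = 64, q_2 = 236, s_2 = 104, t_2 = 292, p_3 = 214, q_3 = 248, p_4 = 120, q_4 = 146, s_4 = 154, t_4 = 184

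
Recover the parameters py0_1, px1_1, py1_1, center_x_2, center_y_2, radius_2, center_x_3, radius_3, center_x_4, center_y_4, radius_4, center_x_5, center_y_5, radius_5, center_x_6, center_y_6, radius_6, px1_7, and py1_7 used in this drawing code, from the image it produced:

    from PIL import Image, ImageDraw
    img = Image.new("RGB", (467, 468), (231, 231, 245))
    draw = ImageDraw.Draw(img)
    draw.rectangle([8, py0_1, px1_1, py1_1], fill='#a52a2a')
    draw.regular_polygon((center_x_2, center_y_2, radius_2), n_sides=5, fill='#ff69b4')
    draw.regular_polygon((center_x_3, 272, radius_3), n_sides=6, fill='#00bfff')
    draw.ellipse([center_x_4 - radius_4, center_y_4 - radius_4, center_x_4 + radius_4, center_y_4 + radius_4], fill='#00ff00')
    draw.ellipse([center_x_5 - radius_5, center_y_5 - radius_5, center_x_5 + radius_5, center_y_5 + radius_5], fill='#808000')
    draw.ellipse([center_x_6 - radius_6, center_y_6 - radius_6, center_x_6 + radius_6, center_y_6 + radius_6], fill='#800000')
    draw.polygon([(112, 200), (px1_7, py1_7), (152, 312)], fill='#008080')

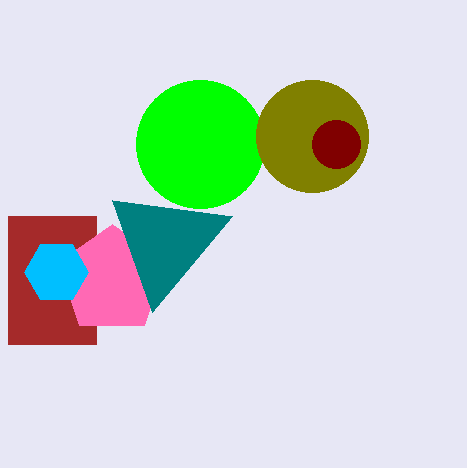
py0_1 = 216; px1_1 = 96; py1_1 = 344; center_x_2 = 112; center_y_2 = 280; radius_2 = 56; center_x_3 = 56; radius_3 = 32; center_x_4 = 200; center_y_4 = 144; radius_4 = 64; center_x_5 = 312; center_y_5 = 136; radius_5 = 56; center_x_6 = 336; center_y_6 = 144; radius_6 = 24; px1_7 = 232; py1_7 = 216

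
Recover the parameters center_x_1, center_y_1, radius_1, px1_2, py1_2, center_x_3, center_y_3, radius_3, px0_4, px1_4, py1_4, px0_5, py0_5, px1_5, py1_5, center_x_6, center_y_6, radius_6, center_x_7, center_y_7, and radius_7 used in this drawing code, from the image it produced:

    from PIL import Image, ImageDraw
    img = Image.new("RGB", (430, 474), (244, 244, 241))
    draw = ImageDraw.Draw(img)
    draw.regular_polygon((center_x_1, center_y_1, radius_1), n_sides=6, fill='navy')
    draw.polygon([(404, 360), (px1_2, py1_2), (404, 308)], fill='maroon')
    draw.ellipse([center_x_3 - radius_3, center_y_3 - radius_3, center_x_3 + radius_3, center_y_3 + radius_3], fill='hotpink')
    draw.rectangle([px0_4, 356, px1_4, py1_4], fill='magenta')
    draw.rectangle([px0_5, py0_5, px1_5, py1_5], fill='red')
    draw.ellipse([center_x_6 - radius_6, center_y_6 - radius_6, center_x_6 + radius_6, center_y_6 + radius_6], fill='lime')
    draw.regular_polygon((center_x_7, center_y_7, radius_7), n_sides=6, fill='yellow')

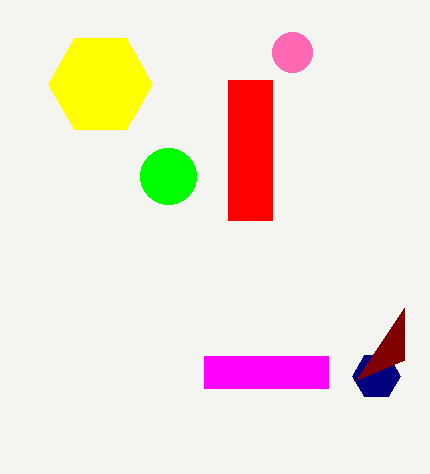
center_x_1 = 376; center_y_1 = 376; radius_1 = 24; px1_2 = 356; py1_2 = 380; center_x_3 = 292; center_y_3 = 52; radius_3 = 20; px0_4 = 204; px1_4 = 328; py1_4 = 388; px0_5 = 228; py0_5 = 80; px1_5 = 272; py1_5 = 220; center_x_6 = 168; center_y_6 = 176; radius_6 = 28; center_x_7 = 100; center_y_7 = 84; radius_7 = 52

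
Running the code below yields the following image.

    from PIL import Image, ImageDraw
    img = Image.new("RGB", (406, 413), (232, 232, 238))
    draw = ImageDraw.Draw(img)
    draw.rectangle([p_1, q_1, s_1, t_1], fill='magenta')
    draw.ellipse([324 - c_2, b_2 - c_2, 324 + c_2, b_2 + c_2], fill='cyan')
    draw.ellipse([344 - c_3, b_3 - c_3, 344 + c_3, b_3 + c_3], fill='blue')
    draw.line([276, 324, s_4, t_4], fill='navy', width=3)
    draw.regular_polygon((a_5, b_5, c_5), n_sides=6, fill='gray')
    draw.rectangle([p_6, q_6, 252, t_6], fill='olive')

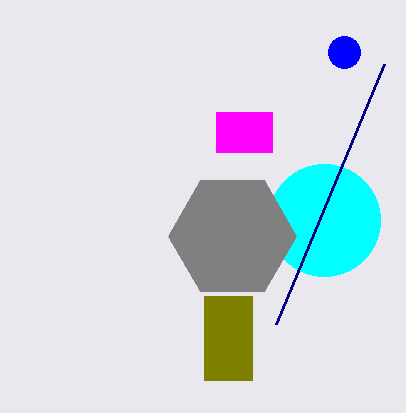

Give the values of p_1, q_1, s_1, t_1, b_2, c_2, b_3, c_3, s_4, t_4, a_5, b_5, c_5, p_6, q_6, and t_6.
p_1 = 216, q_1 = 112, s_1 = 272, t_1 = 152, b_2 = 220, c_2 = 56, b_3 = 52, c_3 = 16, s_4 = 384, t_4 = 64, a_5 = 232, b_5 = 236, c_5 = 64, p_6 = 204, q_6 = 296, t_6 = 380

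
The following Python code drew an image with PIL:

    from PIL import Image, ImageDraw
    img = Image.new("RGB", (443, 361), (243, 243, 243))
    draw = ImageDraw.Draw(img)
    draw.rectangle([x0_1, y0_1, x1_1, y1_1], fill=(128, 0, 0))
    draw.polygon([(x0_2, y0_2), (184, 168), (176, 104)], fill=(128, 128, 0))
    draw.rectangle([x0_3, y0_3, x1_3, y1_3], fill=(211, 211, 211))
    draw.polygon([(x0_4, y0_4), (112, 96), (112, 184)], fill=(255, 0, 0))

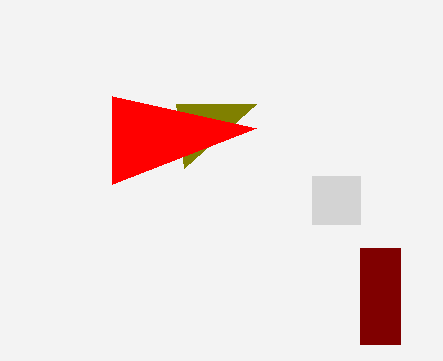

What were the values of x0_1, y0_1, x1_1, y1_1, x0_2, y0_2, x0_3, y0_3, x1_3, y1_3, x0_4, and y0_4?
x0_1 = 360, y0_1 = 248, x1_1 = 400, y1_1 = 344, x0_2 = 256, y0_2 = 104, x0_3 = 312, y0_3 = 176, x1_3 = 360, y1_3 = 224, x0_4 = 256, y0_4 = 128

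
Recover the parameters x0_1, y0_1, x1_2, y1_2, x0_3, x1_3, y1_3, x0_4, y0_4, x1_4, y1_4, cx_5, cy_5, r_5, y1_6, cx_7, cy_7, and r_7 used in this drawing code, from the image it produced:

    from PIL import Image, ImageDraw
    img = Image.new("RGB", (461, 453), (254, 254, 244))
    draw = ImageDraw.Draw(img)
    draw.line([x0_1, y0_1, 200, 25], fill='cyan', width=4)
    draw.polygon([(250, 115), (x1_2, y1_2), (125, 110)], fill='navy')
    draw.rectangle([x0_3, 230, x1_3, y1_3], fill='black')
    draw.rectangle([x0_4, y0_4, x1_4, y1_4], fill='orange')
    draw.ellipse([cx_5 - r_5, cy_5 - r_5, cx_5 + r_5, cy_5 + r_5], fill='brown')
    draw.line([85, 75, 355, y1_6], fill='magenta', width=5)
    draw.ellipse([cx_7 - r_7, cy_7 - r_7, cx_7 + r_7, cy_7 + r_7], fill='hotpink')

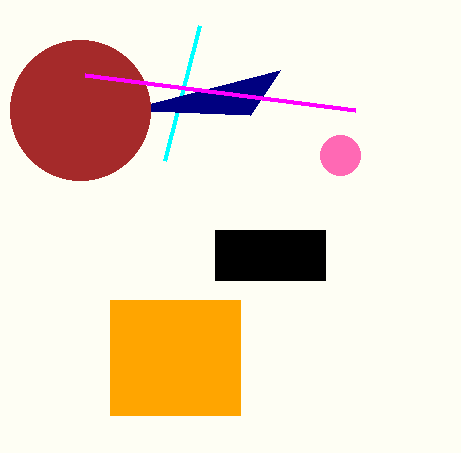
x0_1 = 165; y0_1 = 160; x1_2 = 280; y1_2 = 70; x0_3 = 215; x1_3 = 325; y1_3 = 280; x0_4 = 110; y0_4 = 300; x1_4 = 240; y1_4 = 415; cx_5 = 80; cy_5 = 110; r_5 = 70; y1_6 = 110; cx_7 = 340; cy_7 = 155; r_7 = 20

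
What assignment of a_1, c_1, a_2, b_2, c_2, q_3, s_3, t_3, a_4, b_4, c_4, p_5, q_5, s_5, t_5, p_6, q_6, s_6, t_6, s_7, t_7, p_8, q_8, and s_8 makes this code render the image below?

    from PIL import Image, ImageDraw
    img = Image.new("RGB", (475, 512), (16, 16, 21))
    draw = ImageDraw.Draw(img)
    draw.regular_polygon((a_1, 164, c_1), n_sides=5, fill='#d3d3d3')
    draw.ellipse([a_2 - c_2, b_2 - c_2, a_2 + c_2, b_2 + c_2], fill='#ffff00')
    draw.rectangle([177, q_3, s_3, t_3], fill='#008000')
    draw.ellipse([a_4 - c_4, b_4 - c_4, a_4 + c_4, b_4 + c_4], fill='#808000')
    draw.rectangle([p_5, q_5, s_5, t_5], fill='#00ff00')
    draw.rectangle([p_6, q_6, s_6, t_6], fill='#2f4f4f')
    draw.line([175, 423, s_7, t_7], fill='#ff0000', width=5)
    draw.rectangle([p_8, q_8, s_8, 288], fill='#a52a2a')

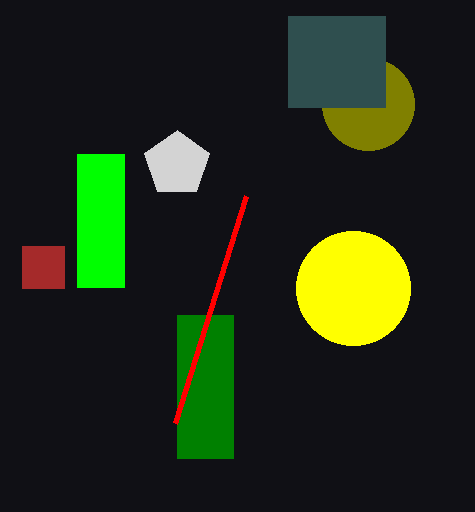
a_1 = 177; c_1 = 34; a_2 = 353; b_2 = 288; c_2 = 57; q_3 = 315; s_3 = 233; t_3 = 458; a_4 = 368; b_4 = 104; c_4 = 46; p_5 = 77; q_5 = 154; s_5 = 124; t_5 = 287; p_6 = 288; q_6 = 16; s_6 = 385; t_6 = 107; s_7 = 246; t_7 = 196; p_8 = 22; q_8 = 246; s_8 = 64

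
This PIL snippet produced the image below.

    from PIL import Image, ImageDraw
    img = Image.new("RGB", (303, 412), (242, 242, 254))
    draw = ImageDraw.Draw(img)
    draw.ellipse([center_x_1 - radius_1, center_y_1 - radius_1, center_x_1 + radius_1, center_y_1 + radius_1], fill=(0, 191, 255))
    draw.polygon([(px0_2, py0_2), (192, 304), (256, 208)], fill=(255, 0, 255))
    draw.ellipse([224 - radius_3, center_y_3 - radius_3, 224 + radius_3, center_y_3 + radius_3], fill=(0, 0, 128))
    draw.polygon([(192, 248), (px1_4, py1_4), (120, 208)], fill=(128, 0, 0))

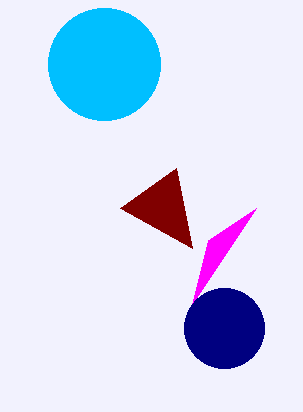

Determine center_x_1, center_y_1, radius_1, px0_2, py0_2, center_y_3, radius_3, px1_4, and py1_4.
center_x_1 = 104; center_y_1 = 64; radius_1 = 56; px0_2 = 208; py0_2 = 240; center_y_3 = 328; radius_3 = 40; px1_4 = 176; py1_4 = 168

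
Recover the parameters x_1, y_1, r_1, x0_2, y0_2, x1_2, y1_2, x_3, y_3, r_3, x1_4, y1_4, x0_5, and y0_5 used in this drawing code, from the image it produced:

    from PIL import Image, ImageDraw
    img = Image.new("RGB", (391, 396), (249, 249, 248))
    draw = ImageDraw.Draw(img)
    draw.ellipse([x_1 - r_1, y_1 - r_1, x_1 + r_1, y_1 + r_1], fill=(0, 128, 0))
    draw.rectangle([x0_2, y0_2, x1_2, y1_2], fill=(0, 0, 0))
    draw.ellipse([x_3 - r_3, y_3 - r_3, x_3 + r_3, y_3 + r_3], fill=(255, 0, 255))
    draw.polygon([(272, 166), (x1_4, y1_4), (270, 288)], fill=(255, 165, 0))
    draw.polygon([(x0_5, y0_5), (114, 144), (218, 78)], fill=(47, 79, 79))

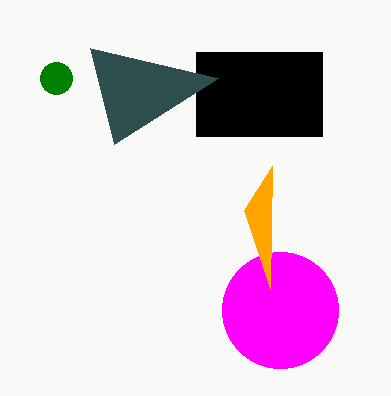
x_1 = 56, y_1 = 78, r_1 = 16, x0_2 = 196, y0_2 = 52, x1_2 = 322, y1_2 = 136, x_3 = 280, y_3 = 310, r_3 = 58, x1_4 = 244, y1_4 = 210, x0_5 = 90, y0_5 = 48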